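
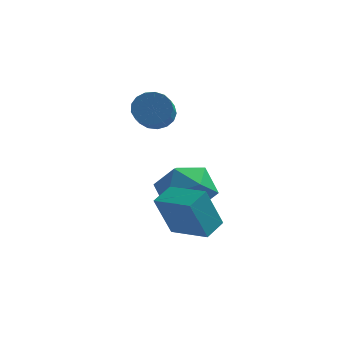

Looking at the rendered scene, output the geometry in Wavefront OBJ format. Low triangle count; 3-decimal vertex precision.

v 1.876 4.492 -1.679
v 2.551 3.555 -1.625
v 0.369 3.425 -1.375
v 1.044 2.488 -1.321
v 1.092 3.284 -0.484
v 2.024 3.944 -0.671
v 0.896 3.036 -2.329
v 1.828 3.696 -2.516
v 1.945 2.655 -2.026
v 2.066 2.808 -0.886
v 0.854 4.172 -2.114
v 0.975 4.325 -0.974
v 1.545 0.51 -1.903
v 1.036 0.219 -0.382
v 1.908 1.277 -1.635
v 1.399 0.987 -0.114
v 2.841 -0.207 -1.606
v 2.332 -0.497 -0.085
v 3.204 0.561 -1.338
v 2.695 0.27 0.183
v 0.244 4.43 1.529
v 0.599 4.78 2.021
v 0.73 3.519 2.823
v 0.376 3.17 2.331
v 0.28 4.808 2.117
v 0.411 3.547 2.919
v -0.048 4.75 2.079
v 0.083 3.489 2.881
v -0.309 4.618 1.915
v -0.178 3.357 2.717
v -0.443 4.444 1.662
v -0.312 3.183 2.464
v -0.419 4.266 1.379
v -0.288 3.005 2.181
v -0.244 4.126 1.13
v -0.113 2.865 1.932
v 0.044 4.056 0.973
v 0.175 2.795 1.775
v 0.377 4.072 0.943
v 0.508 2.811 1.745
v 0.68 4.169 1.047
v 0.811 2.908 1.849
v 0.883 4.327 1.262
v 1.014 3.066 2.064
v 0.94 4.508 1.538
v 1.071 3.247 2.34
v 0.838 4.672 1.812
v 0.969 3.411 2.614
f 1 12 6
f 1 6 2
f 1 2 8
f 1 8 11
f 1 11 12
f 2 6 10
f 6 12 5
f 12 11 3
f 11 8 7
f 8 2 9
f 4 10 5
f 4 5 3
f 4 3 7
f 4 7 9
f 4 9 10
f 5 10 6
f 3 5 12
f 7 3 11
f 9 7 8
f 10 9 2
f 14 16 13
f 17 14 13
f 13 16 15
f 15 17 13
f 14 20 16
f 18 14 17
f 18 20 14
f 16 20 15
f 19 17 15
f 15 20 19
f 19 18 17
f 20 18 19
f 22 21 25
f 22 25 23
f 23 25 26
f 23 26 24
f 25 21 27
f 25 27 26
f 26 27 28
f 26 28 24
f 27 21 29
f 27 29 28
f 28 29 30
f 28 30 24
f 29 21 31
f 29 31 30
f 30 31 32
f 30 32 24
f 31 21 33
f 31 33 32
f 32 33 34
f 32 34 24
f 33 21 35
f 33 35 34
f 34 35 36
f 34 36 24
f 35 21 37
f 35 37 36
f 36 37 38
f 36 38 24
f 37 21 39
f 37 39 38
f 38 39 40
f 38 40 24
f 39 21 41
f 39 41 40
f 40 41 42
f 40 42 24
f 41 21 43
f 41 43 42
f 42 43 44
f 42 44 24
f 43 21 45
f 43 45 44
f 44 45 46
f 44 46 24
f 45 21 47
f 45 47 46
f 46 47 48
f 46 48 24
f 47 21 22
f 47 22 48
f 48 22 23
f 48 23 24



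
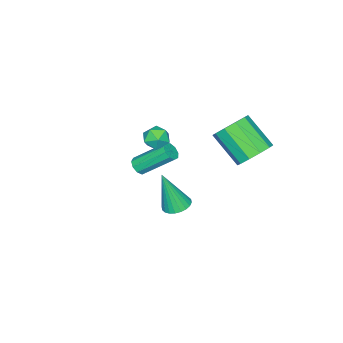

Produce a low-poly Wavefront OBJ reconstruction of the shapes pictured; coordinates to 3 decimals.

v -2.731 -3.344 -2.378
v -2.269 -3.347 -2.14
v -2.927 -1.958 -0.844
v -3.389 -1.956 -1.082
v -2.27 -3.105 -2.4
v -2.928 -1.716 -1.105
v -2.487 -2.975 -2.65
v -3.145 -1.586 -1.355
v -2.818 -3.017 -2.773
v -3.476 -1.629 -1.477
v -3.109 -3.213 -2.71
v -3.767 -1.824 -1.415
v -3.222 -3.47 -2.492
v -3.88 -2.082 -1.197
v -3.106 -3.669 -2.221
v -3.764 -2.28 -0.925
v -2.814 -3.715 -2.023
v -3.472 -2.326 -0.727
v -2.484 -3.588 -1.991
v -3.142 -2.199 -0.695
v -2.844 -1.724 0.64
v -2.429 -1.589 1.206
v -1.971 -2.291 0.134
v -1.556 -2.156 0.7
v -2.107 -2.607 0.761
v -2.646 -2.257 1.074
v -1.754 -1.623 0.266
v -2.293 -1.273 0.579
v -1.755 -1.526 0.975
v -1.973 -2.135 1.281
v -2.427 -1.745 0.059
v -2.645 -2.354 0.365
v -2.609 3.102 1.53
v -1.92 2.626 1.08
v -2.123 1.162 2.321
v -2.811 1.638 2.77
v -1.672 2.95 1.502
v -1.874 1.485 2.743
v -1.781 3.331 1.935
v -1.983 1.867 3.176
v -2.206 3.625 2.213
v -2.408 2.161 3.453
v -2.785 3.72 2.23
v -2.988 2.255 3.47
v -3.297 3.578 1.979
v -3.5 2.114 3.22
v -3.546 3.255 1.557
v -3.748 1.79 2.798
v -3.437 2.873 1.124
v -3.639 1.409 2.365
v -3.012 2.579 0.847
v -3.214 1.115 2.087
v -2.432 2.485 0.83
v -2.635 1.02 2.07
v 1.247 1.594 0.08
v 1.916 1.689 -0.003
v 1.573 1.046 2.06
v 1.839 1.93 0.076
v 1.672 2.12 0.156
v 1.44 2.23 0.225
v 1.179 2.243 0.271
v 0.929 2.158 0.288
v 0.727 1.986 0.274
v 0.604 1.755 0.23
v 0.579 1.499 0.164
v 0.656 1.258 0.084
v 0.823 1.068 0.004
v 1.055 0.958 -0.064
v 1.316 0.945 -0.111
v 1.566 1.031 -0.128
v 1.768 1.202 -0.114
v 1.891 1.434 -0.07
f 2 1 5
f 2 5 3
f 3 5 6
f 3 6 4
f 5 1 7
f 5 7 6
f 6 7 8
f 6 8 4
f 7 1 9
f 7 9 8
f 8 9 10
f 8 10 4
f 9 1 11
f 9 11 10
f 10 11 12
f 10 12 4
f 11 1 13
f 11 13 12
f 12 13 14
f 12 14 4
f 13 1 15
f 13 15 14
f 14 15 16
f 14 16 4
f 15 1 17
f 15 17 16
f 16 17 18
f 16 18 4
f 17 1 19
f 17 19 18
f 18 19 20
f 18 20 4
f 19 1 2
f 19 2 20
f 20 2 3
f 20 3 4
f 21 32 26
f 21 26 22
f 21 22 28
f 21 28 31
f 21 31 32
f 22 26 30
f 26 32 25
f 32 31 23
f 31 28 27
f 28 22 29
f 24 30 25
f 24 25 23
f 24 23 27
f 24 27 29
f 24 29 30
f 25 30 26
f 23 25 32
f 27 23 31
f 29 27 28
f 30 29 22
f 34 33 37
f 34 37 35
f 35 37 38
f 35 38 36
f 37 33 39
f 37 39 38
f 38 39 40
f 38 40 36
f 39 33 41
f 39 41 40
f 40 41 42
f 40 42 36
f 41 33 43
f 41 43 42
f 42 43 44
f 42 44 36
f 43 33 45
f 43 45 44
f 44 45 46
f 44 46 36
f 45 33 47
f 45 47 46
f 46 47 48
f 46 48 36
f 47 33 49
f 47 49 48
f 48 49 50
f 48 50 36
f 49 33 51
f 49 51 50
f 50 51 52
f 50 52 36
f 51 33 53
f 51 53 52
f 52 53 54
f 52 54 36
f 53 33 34
f 53 34 54
f 54 34 35
f 54 35 36
f 56 55 58
f 56 58 57
f 58 55 59
f 58 59 57
f 59 55 60
f 59 60 57
f 60 55 61
f 60 61 57
f 61 55 62
f 61 62 57
f 62 55 63
f 62 63 57
f 63 55 64
f 63 64 57
f 64 55 65
f 64 65 57
f 65 55 66
f 65 66 57
f 66 55 67
f 66 67 57
f 67 55 68
f 67 68 57
f 68 55 69
f 68 69 57
f 69 55 70
f 69 70 57
f 70 55 71
f 70 71 57
f 71 55 72
f 71 72 57
f 72 55 56
f 72 56 57



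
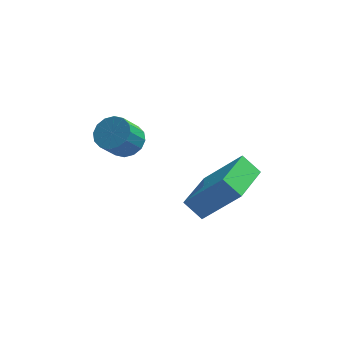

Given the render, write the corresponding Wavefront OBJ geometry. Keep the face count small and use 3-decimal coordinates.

v 1.549 -4.416 0.205
v 2.746 -4.615 1.562
v 2.023 -2.741 0.032
v 3.22 -2.939 1.389
v 2.14 -4.641 -0.349
v 3.337 -4.839 1.008
v 2.614 -2.965 -0.522
v 3.811 -3.164 0.835
v -0.327 -3.162 1.978
v -0.017 -2.789 2.395
v -0.403 -3.325 3.16
v -0.713 -3.698 2.742
v -0.311 -2.642 2.351
v -0.696 -3.178 3.115
v -0.609 -2.634 2.206
v -0.994 -3.17 2.97
v -0.831 -2.768 2
v -1.216 -3.304 2.765
v -0.919 -3.007 1.788
v -1.304 -3.543 2.553
v -0.848 -3.288 1.627
v -1.233 -3.824 2.392
v -0.637 -3.535 1.56
v -1.023 -4.071 2.325
v -0.344 -3.682 1.605
v -0.729 -4.218 2.369
v -0.046 -3.69 1.75
v -0.431 -4.226 2.514
v 0.176 -3.556 1.955
v -0.209 -4.092 2.72
v 0.264 -3.317 2.167
v -0.121 -3.853 2.932
v 0.193 -3.036 2.328
v -0.192 -3.572 3.093
f 2 4 1
f 5 2 1
f 1 4 3
f 3 5 1
f 2 8 4
f 6 2 5
f 6 8 2
f 4 8 3
f 7 5 3
f 3 8 7
f 7 6 5
f 8 6 7
f 10 9 13
f 10 13 11
f 11 13 14
f 11 14 12
f 13 9 15
f 13 15 14
f 14 15 16
f 14 16 12
f 15 9 17
f 15 17 16
f 16 17 18
f 16 18 12
f 17 9 19
f 17 19 18
f 18 19 20
f 18 20 12
f 19 9 21
f 19 21 20
f 20 21 22
f 20 22 12
f 21 9 23
f 21 23 22
f 22 23 24
f 22 24 12
f 23 9 25
f 23 25 24
f 24 25 26
f 24 26 12
f 25 9 27
f 25 27 26
f 26 27 28
f 26 28 12
f 27 9 29
f 27 29 28
f 28 29 30
f 28 30 12
f 29 9 31
f 29 31 30
f 30 31 32
f 30 32 12
f 31 9 33
f 31 33 32
f 32 33 34
f 32 34 12
f 33 9 10
f 33 10 34
f 34 10 11
f 34 11 12



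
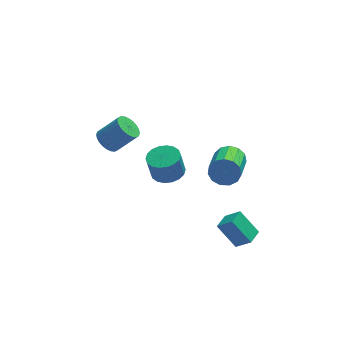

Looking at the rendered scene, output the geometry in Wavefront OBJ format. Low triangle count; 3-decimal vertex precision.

v 1.233 -1.847 0.87
v 1.674 -1.729 1.552
v 1.107 -3.534 2.231
v 0.667 -3.653 1.55
v 1.251 -1.564 1.64
v 0.685 -3.369 2.319
v 0.823 -1.488 1.483
v 0.257 -3.293 2.162
v 0.525 -1.527 1.132
v -0.041 -3.332 1.811
v 0.452 -1.667 0.698
v -0.114 -3.472 1.377
v 0.627 -1.865 0.319
v 0.06 -3.67 0.998
v 0.994 -2.057 0.115
v 0.428 -3.862 0.794
v 1.437 -2.182 0.15
v 0.871 -3.987 0.829
v 1.816 -2.202 0.415
v 1.249 -4.007 1.094
v 2.009 -2.108 0.824
v 1.443 -3.914 1.503
v 1.956 -1.932 1.248
v 1.39 -3.737 1.927
v -4.251 3.508 -1.823
v -3.694 3.408 -2.36
v -2.593 3.272 -1.194
v -3.149 3.372 -0.657
v -3.692 3.71 -2.328
v -2.59 3.574 -1.162
v -3.774 3.982 -2.218
v -2.672 3.846 -1.052
v -3.929 4.182 -2.049
v -2.827 4.046 -0.882
v -4.133 4.279 -1.845
v -3.031 4.143 -0.678
v -4.355 4.258 -1.637
v -3.253 4.122 -0.471
v -4.561 4.124 -1.458
v -3.459 3.988 -0.292
v -4.72 3.895 -1.335
v -3.618 3.759 -0.169
v -4.807 3.608 -1.286
v -3.706 3.472 -0.12
v -4.81 3.306 -1.318
v -3.708 3.17 -0.152
v -4.728 3.034 -1.428
v -3.626 2.898 -0.262
v -4.573 2.834 -1.598
v -3.471 2.698 -0.431
v -4.369 2.737 -1.802
v -3.267 2.601 -0.635
v -4.147 2.758 -2.009
v -3.045 2.622 -0.843
v -3.941 2.892 -2.188
v -2.839 2.756 -1.022
v -3.782 3.121 -2.311
v -2.68 2.985 -1.145
v 1.286 -3.718 -4.458
v 1.965 -4.135 -3.759
v 0.435 -3.102 -3.264
v 1.114 -3.519 -2.565
v 1.826 -2.901 -4.495
v 2.505 -3.318 -3.796
v 0.975 -2.285 -3.301
v 1.654 -2.702 -2.602
v -1.126 3.274 -4.596
v -0.357 2.763 -4.48
v -0.625 2.676 -3.088
v -1.394 3.186 -3.204
v -0.22 3.15 -4.429
v -0.487 3.063 -3.037
v -0.261 3.562 -4.412
v -0.529 3.475 -3.02
v -0.474 3.916 -4.43
v -0.742 3.829 -3.039
v -0.817 4.143 -4.482
v -1.084 4.056 -3.09
v -1.22 4.198 -4.556
v -1.488 4.111 -3.164
v -1.605 4.07 -4.638
v -1.873 3.983 -3.246
v -1.895 3.784 -4.712
v -2.163 3.697 -3.32
v -2.033 3.397 -4.763
v -2.3 3.31 -3.371
v -1.991 2.985 -4.78
v -2.259 2.898 -3.388
v -1.778 2.631 -4.761
v -2.046 2.544 -3.37
v -1.436 2.404 -4.71
v -1.703 2.317 -3.318
v -1.032 2.349 -4.636
v -1.3 2.262 -3.244
v -0.647 2.477 -4.554
v -0.915 2.39 -3.162
f 2 1 5
f 2 5 3
f 3 5 6
f 3 6 4
f 5 1 7
f 5 7 6
f 6 7 8
f 6 8 4
f 7 1 9
f 7 9 8
f 8 9 10
f 8 10 4
f 9 1 11
f 9 11 10
f 10 11 12
f 10 12 4
f 11 1 13
f 11 13 12
f 12 13 14
f 12 14 4
f 13 1 15
f 13 15 14
f 14 15 16
f 14 16 4
f 15 1 17
f 15 17 16
f 16 17 18
f 16 18 4
f 17 1 19
f 17 19 18
f 18 19 20
f 18 20 4
f 19 1 21
f 19 21 20
f 20 21 22
f 20 22 4
f 21 1 23
f 21 23 22
f 22 23 24
f 22 24 4
f 23 1 2
f 23 2 24
f 24 2 3
f 24 3 4
f 26 25 29
f 26 29 27
f 27 29 30
f 27 30 28
f 29 25 31
f 29 31 30
f 30 31 32
f 30 32 28
f 31 25 33
f 31 33 32
f 32 33 34
f 32 34 28
f 33 25 35
f 33 35 34
f 34 35 36
f 34 36 28
f 35 25 37
f 35 37 36
f 36 37 38
f 36 38 28
f 37 25 39
f 37 39 38
f 38 39 40
f 38 40 28
f 39 25 41
f 39 41 40
f 40 41 42
f 40 42 28
f 41 25 43
f 41 43 42
f 42 43 44
f 42 44 28
f 43 25 45
f 43 45 44
f 44 45 46
f 44 46 28
f 45 25 47
f 45 47 46
f 46 47 48
f 46 48 28
f 47 25 49
f 47 49 48
f 48 49 50
f 48 50 28
f 49 25 51
f 49 51 50
f 50 51 52
f 50 52 28
f 51 25 53
f 51 53 52
f 52 53 54
f 52 54 28
f 53 25 55
f 53 55 54
f 54 55 56
f 54 56 28
f 55 25 57
f 55 57 56
f 56 57 58
f 56 58 28
f 57 25 26
f 57 26 58
f 58 26 27
f 58 27 28
f 60 62 59
f 63 60 59
f 59 62 61
f 61 63 59
f 60 66 62
f 64 60 63
f 64 66 60
f 62 66 61
f 65 63 61
f 61 66 65
f 65 64 63
f 66 64 65
f 68 67 71
f 68 71 69
f 69 71 72
f 69 72 70
f 71 67 73
f 71 73 72
f 72 73 74
f 72 74 70
f 73 67 75
f 73 75 74
f 74 75 76
f 74 76 70
f 75 67 77
f 75 77 76
f 76 77 78
f 76 78 70
f 77 67 79
f 77 79 78
f 78 79 80
f 78 80 70
f 79 67 81
f 79 81 80
f 80 81 82
f 80 82 70
f 81 67 83
f 81 83 82
f 82 83 84
f 82 84 70
f 83 67 85
f 83 85 84
f 84 85 86
f 84 86 70
f 85 67 87
f 85 87 86
f 86 87 88
f 86 88 70
f 87 67 89
f 87 89 88
f 88 89 90
f 88 90 70
f 89 67 91
f 89 91 90
f 90 91 92
f 90 92 70
f 91 67 93
f 91 93 92
f 92 93 94
f 92 94 70
f 93 67 95
f 93 95 94
f 94 95 96
f 94 96 70
f 95 67 68
f 95 68 96
f 96 68 69
f 96 69 70



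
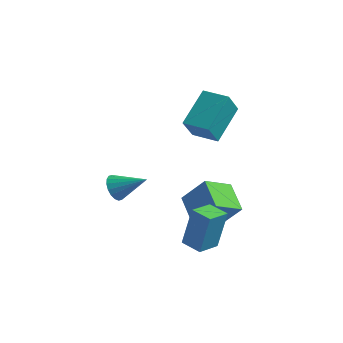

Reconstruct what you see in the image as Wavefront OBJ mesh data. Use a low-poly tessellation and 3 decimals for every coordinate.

v 1.939 -4.396 -0.914
v 2.247 -4.084 1.068
v 2.152 -3.265 -1.126
v 2.46 -2.953 0.856
v 2.94 -4.607 -1.036
v 3.248 -4.295 0.946
v 3.153 -3.476 -1.248
v 3.461 -3.164 0.734
v 0.961 -1.876 -1.478
v -0.158 -0.917 -0.759
v 1.576 -0.621 -2.194
v 0.458 0.338 -1.474
v 2.022 -1.638 -0.146
v 0.904 -0.679 0.574
v 2.638 -0.383 -0.861
v 1.519 0.576 -0.142
v -3.431 -1.27 -0.975
v -3.058 -1.314 -1.624
v -2.009 -0.85 -0.185
v -3.156 -0.995 -1.616
v -3.309 -0.731 -1.481
v -3.486 -0.574 -1.246
v -3.653 -0.554 -0.958
v -3.775 -0.676 -0.672
v -3.829 -0.916 -0.447
v -3.804 -1.227 -0.326
v -3.706 -1.545 -0.333
v -3.553 -1.81 -0.468
v -3.376 -1.967 -0.703
v -3.21 -1.987 -0.992
v -3.087 -1.864 -1.277
v -3.033 -1.624 -1.503
v -0.269 0.213 2.74
v -0.263 -0.653 3.927
v -0.237 1.926 3.989
v -0.231 1.06 5.176
v 1.051 0.2 2.724
v 1.057 -0.666 3.911
v 1.083 1.913 3.973
v 1.089 1.047 5.16
f 2 4 1
f 5 2 1
f 1 4 3
f 3 5 1
f 2 8 4
f 6 2 5
f 6 8 2
f 4 8 3
f 7 5 3
f 3 8 7
f 7 6 5
f 8 6 7
f 10 12 9
f 13 10 9
f 9 12 11
f 11 13 9
f 10 16 12
f 14 10 13
f 14 16 10
f 12 16 11
f 15 13 11
f 11 16 15
f 15 14 13
f 16 14 15
f 18 17 20
f 18 20 19
f 20 17 21
f 20 21 19
f 21 17 22
f 21 22 19
f 22 17 23
f 22 23 19
f 23 17 24
f 23 24 19
f 24 17 25
f 24 25 19
f 25 17 26
f 25 26 19
f 26 17 27
f 26 27 19
f 27 17 28
f 27 28 19
f 28 17 29
f 28 29 19
f 29 17 30
f 29 30 19
f 30 17 31
f 30 31 19
f 31 17 32
f 31 32 19
f 32 17 18
f 32 18 19
f 34 36 33
f 37 34 33
f 33 36 35
f 35 37 33
f 34 40 36
f 38 34 37
f 38 40 34
f 36 40 35
f 39 37 35
f 35 40 39
f 39 38 37
f 40 38 39



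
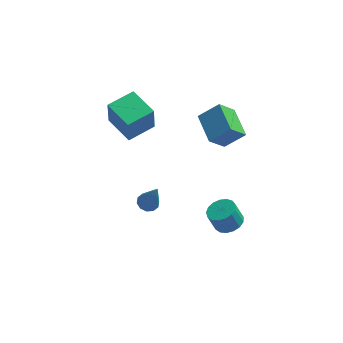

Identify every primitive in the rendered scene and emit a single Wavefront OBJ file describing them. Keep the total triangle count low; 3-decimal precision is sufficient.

v -1.066 0.819 -1.709
v -0.723 1.286 -1.681
v -0.534 0.321 0.089
v -1.047 1.379 -1.56
v -1.378 1.258 -1.495
v -1.59 0.97 -1.512
v -1.602 0.624 -1.605
v -1.409 0.352 -1.737
v -1.085 0.259 -1.859
v -0.754 0.38 -1.923
v -0.541 0.668 -1.906
v -0.53 1.014 -1.813
v 2.931 1.809 -4.235
v 3.649 2.02 -3.952
v 3.227 2.022 -2.882
v 2.509 1.811 -3.165
v 3.475 2.355 -4.021
v 3.054 2.356 -2.951
v 3.177 2.564 -4.139
v 2.756 2.566 -3.069
v 2.823 2.601 -4.279
v 2.401 2.602 -3.209
v 2.493 2.456 -4.409
v 2.071 2.457 -3.339
v 2.263 2.163 -4.498
v 1.842 2.164 -3.429
v 2.187 1.789 -4.528
v 1.765 1.79 -3.458
v 2.281 1.419 -4.491
v 1.859 1.421 -3.421
v 2.523 1.139 -4.394
v 2.102 1.141 -3.325
v 2.859 1.013 -4.262
v 2.438 1.014 -3.192
v 3.212 1.069 -4.123
v 2.79 1.07 -3.053
v 3.5 1.294 -4.01
v 3.078 1.296 -2.94
v 3.658 1.638 -3.948
v 3.236 1.639 -2.878
v -3.281 3.591 2.073
v -3.275 3.306 3.658
v -2.108 4.618 2.253
v -2.102 4.334 3.838
v -2.138 2.326 1.842
v -2.132 2.042 3.427
v -0.965 3.354 2.022
v -0.959 3.069 3.607
v 1.846 1.964 2.528
v 2.88 2.19 3.381
v 1.174 3.493 2.937
v 2.208 3.72 3.79
v 2.572 2.56 1.49
v 3.606 2.787 2.343
v 1.9 4.09 1.899
v 2.934 4.316 2.752
f 2 1 4
f 2 4 3
f 4 1 5
f 4 5 3
f 5 1 6
f 5 6 3
f 6 1 7
f 6 7 3
f 7 1 8
f 7 8 3
f 8 1 9
f 8 9 3
f 9 1 10
f 9 10 3
f 10 1 11
f 10 11 3
f 11 1 12
f 11 12 3
f 12 1 2
f 12 2 3
f 14 13 17
f 14 17 15
f 15 17 18
f 15 18 16
f 17 13 19
f 17 19 18
f 18 19 20
f 18 20 16
f 19 13 21
f 19 21 20
f 20 21 22
f 20 22 16
f 21 13 23
f 21 23 22
f 22 23 24
f 22 24 16
f 23 13 25
f 23 25 24
f 24 25 26
f 24 26 16
f 25 13 27
f 25 27 26
f 26 27 28
f 26 28 16
f 27 13 29
f 27 29 28
f 28 29 30
f 28 30 16
f 29 13 31
f 29 31 30
f 30 31 32
f 30 32 16
f 31 13 33
f 31 33 32
f 32 33 34
f 32 34 16
f 33 13 35
f 33 35 34
f 34 35 36
f 34 36 16
f 35 13 37
f 35 37 36
f 36 37 38
f 36 38 16
f 37 13 39
f 37 39 38
f 38 39 40
f 38 40 16
f 39 13 14
f 39 14 40
f 40 14 15
f 40 15 16
f 42 44 41
f 45 42 41
f 41 44 43
f 43 45 41
f 42 48 44
f 46 42 45
f 46 48 42
f 44 48 43
f 47 45 43
f 43 48 47
f 47 46 45
f 48 46 47
f 50 52 49
f 53 50 49
f 49 52 51
f 51 53 49
f 50 56 52
f 54 50 53
f 54 56 50
f 52 56 51
f 55 53 51
f 51 56 55
f 55 54 53
f 56 54 55



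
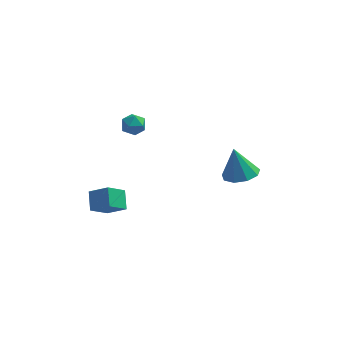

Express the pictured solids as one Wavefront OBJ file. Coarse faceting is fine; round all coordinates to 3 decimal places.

v -2.87 3.755 1.402
v -2.533 3.535 1.941
v -3.567 2.925 1.499
v -3.23 2.705 2.038
v -3.582 3.277 2.072
v -3.151 3.791 2.012
v -2.949 2.669 1.428
v -2.518 3.183 1.368
v -2.582 2.864 1.958
v -2.973 3.24 2.355
v -3.127 3.22 1.085
v -3.518 3.596 1.482
v -3.98 -1.829 -0.255
v -4.698 -2.447 0.53
v -4.095 -0.976 0.311
v -4.813 -1.594 1.096
v -3.087 -2.106 0.344
v -3.805 -2.724 1.129
v -3.202 -1.253 0.91
v -3.92 -1.871 1.695
v 2.051 0.35 0.81
v 2.813 -0.066 1.084
v 1.689 0.69 2.33
v 2.926 0.537 0.976
v 2.629 1.052 0.79
v 2.062 1.238 0.613
v 1.49 1.009 0.529
v 1.18 0.471 0.575
v 1.277 -0.124 0.732
v 1.737 -0.497 0.925
v 2.343 -0.474 1.064
f 1 12 6
f 1 6 2
f 1 2 8
f 1 8 11
f 1 11 12
f 2 6 10
f 6 12 5
f 12 11 3
f 11 8 7
f 8 2 9
f 4 10 5
f 4 5 3
f 4 3 7
f 4 7 9
f 4 9 10
f 5 10 6
f 3 5 12
f 7 3 11
f 9 7 8
f 10 9 2
f 14 16 13
f 17 14 13
f 13 16 15
f 15 17 13
f 14 20 16
f 18 14 17
f 18 20 14
f 16 20 15
f 19 17 15
f 15 20 19
f 19 18 17
f 20 18 19
f 22 21 24
f 22 24 23
f 24 21 25
f 24 25 23
f 25 21 26
f 25 26 23
f 26 21 27
f 26 27 23
f 27 21 28
f 27 28 23
f 28 21 29
f 28 29 23
f 29 21 30
f 29 30 23
f 30 21 31
f 30 31 23
f 31 21 22
f 31 22 23



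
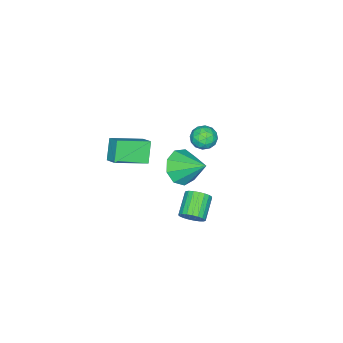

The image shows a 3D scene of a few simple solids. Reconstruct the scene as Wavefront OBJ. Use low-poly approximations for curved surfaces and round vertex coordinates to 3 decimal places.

v -0.51 -0.489 0.929
v -0.12 -0.503 1.528
v -1.16 -1.357 1.332
v -0.77 -1.371 1.931
v -1.2 -0.816 1.798
v -0.799 -0.28 1.549
v -0.481 -1.58 1.311
v -0.08 -1.044 1.062
v -0.102 -1.178 1.764
v -0.546 -0.705 2.065
v -0.734 -1.155 0.795
v -1.178 -0.682 1.096
v -0.258 -0.42 1.193
v -1.022 -1.44 1.667
v -1.275 -1.114 1.589
v -1.046 -1.122 1.941
v -0.657 -0.288 1.205
v -0.428 -0.297 1.557
v -1.063 -0.481 1.716
v -0.852 -1.563 1.303
v -0.623 -1.572 1.655
v -0.234 -0.738 0.919
v -0.005 -0.746 1.271
v -0.217 -1.379 1.144
v -0.018 -0.825 1.684
v -0.4 -1.335 1.921
v -0.231 -1.458 1.557
v 0.006 -1.143 1.41
v -0.279 -0.547 1.861
v -0.661 -1.057 2.098
v -0.914 -0.731 2.019
v -0.678 -0.415 1.873
v -0.269 -0.943 2
v -0.619 -0.803 0.762
v -1.001 -1.313 0.999
v -0.602 -1.445 0.987
v -0.366 -1.129 0.841
v -0.88 -0.525 0.939
v -1.262 -1.035 1.176
v -1.286 -0.717 1.45
v -1.049 -0.402 1.303
v -1.011 -0.917 0.86
v 0.704 -0.686 -3.742
v 0.991 -0.464 -3.166
v -0.138 -0.832 -2.463
v -0.424 -1.054 -3.038
v 0.857 -0.232 -3.259
v -0.271 -0.6 -2.555
v 0.698 -0.079 -3.435
v -0.431 -0.447 -2.732
v 0.539 -0.031 -3.664
v -0.59 -0.399 -2.961
v 0.409 -0.096 -3.907
v -0.72 -0.464 -3.203
v 0.33 -0.263 -4.121
v -0.798 -0.631 -3.417
v 0.316 -0.503 -4.269
v -0.813 -0.871 -3.566
v 0.369 -0.775 -4.326
v -0.76 -1.143 -3.623
v 0.48 -1.031 -4.283
v -0.649 -1.4 -3.579
v 0.63 -1.228 -4.145
v -0.499 -1.596 -3.442
v 0.792 -1.331 -3.938
v -0.336 -1.699 -3.235
v 0.94 -1.322 -3.697
v -0.189 -1.69 -2.994
v 1.046 -1.204 -3.464
v -0.082 -1.572 -2.76
v 1.094 -0.996 -3.278
v -0.035 -1.364 -2.575
v 1.074 -0.734 -3.173
v -0.054 -1.102 -2.47
v -2.824 -3.622 -4.251
v -1.801 -3.873 -3.969
v -2.736 -2.118 -3.229
v -1.8 -3.453 -4.585
v -2.277 -3.113 -5.046
v -3.011 -3.01 -5.134
v -3.656 -3.194 -4.809
v -3.912 -3.577 -4.224
v -3.659 -3.982 -3.651
v -3.015 -4.218 -3.359
v -2.281 -4.175 -3.485
v 1.499 -2.947 1.946
v 2.806 -3.944 2.519
v 1.825 -2.269 2.384
v 3.131 -3.266 2.957
v 2.169 -2.634 0.963
v 3.475 -3.631 1.536
v 2.494 -1.956 1.401
v 3.801 -2.953 1.974
f 1 38 17
f 38 12 41
f 17 41 6
f 38 41 17
f 1 17 13
f 17 6 18
f 13 18 2
f 17 18 13
f 1 13 22
f 13 2 23
f 22 23 8
f 13 23 22
f 1 22 34
f 22 8 37
f 34 37 11
f 22 37 34
f 1 34 38
f 34 11 42
f 38 42 12
f 34 42 38
f 2 18 29
f 18 6 32
f 29 32 10
f 18 32 29
f 6 41 19
f 41 12 40
f 19 40 5
f 41 40 19
f 12 42 39
f 42 11 35
f 39 35 3
f 42 35 39
f 11 37 36
f 37 8 24
f 36 24 7
f 37 24 36
f 8 23 28
f 23 2 25
f 28 25 9
f 23 25 28
f 4 30 16
f 30 10 31
f 16 31 5
f 30 31 16
f 4 16 14
f 16 5 15
f 14 15 3
f 16 15 14
f 4 14 21
f 14 3 20
f 21 20 7
f 14 20 21
f 4 21 26
f 21 7 27
f 26 27 9
f 21 27 26
f 4 26 30
f 26 9 33
f 30 33 10
f 26 33 30
f 5 31 19
f 31 10 32
f 19 32 6
f 31 32 19
f 3 15 39
f 15 5 40
f 39 40 12
f 15 40 39
f 7 20 36
f 20 3 35
f 36 35 11
f 20 35 36
f 9 27 28
f 27 7 24
f 28 24 8
f 27 24 28
f 10 33 29
f 33 9 25
f 29 25 2
f 33 25 29
f 44 43 47
f 44 47 45
f 45 47 48
f 45 48 46
f 47 43 49
f 47 49 48
f 48 49 50
f 48 50 46
f 49 43 51
f 49 51 50
f 50 51 52
f 50 52 46
f 51 43 53
f 51 53 52
f 52 53 54
f 52 54 46
f 53 43 55
f 53 55 54
f 54 55 56
f 54 56 46
f 55 43 57
f 55 57 56
f 56 57 58
f 56 58 46
f 57 43 59
f 57 59 58
f 58 59 60
f 58 60 46
f 59 43 61
f 59 61 60
f 60 61 62
f 60 62 46
f 61 43 63
f 61 63 62
f 62 63 64
f 62 64 46
f 63 43 65
f 63 65 64
f 64 65 66
f 64 66 46
f 65 43 67
f 65 67 66
f 66 67 68
f 66 68 46
f 67 43 69
f 67 69 68
f 68 69 70
f 68 70 46
f 69 43 71
f 69 71 70
f 70 71 72
f 70 72 46
f 71 43 73
f 71 73 72
f 72 73 74
f 72 74 46
f 73 43 44
f 73 44 74
f 74 44 45
f 74 45 46
f 76 75 78
f 76 78 77
f 78 75 79
f 78 79 77
f 79 75 80
f 79 80 77
f 80 75 81
f 80 81 77
f 81 75 82
f 81 82 77
f 82 75 83
f 82 83 77
f 83 75 84
f 83 84 77
f 84 75 85
f 84 85 77
f 85 75 76
f 85 76 77
f 87 89 86
f 90 87 86
f 86 89 88
f 88 90 86
f 87 93 89
f 91 87 90
f 91 93 87
f 89 93 88
f 92 90 88
f 88 93 92
f 92 91 90
f 93 91 92



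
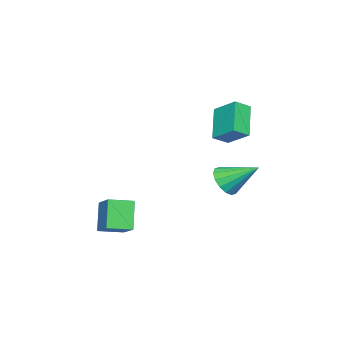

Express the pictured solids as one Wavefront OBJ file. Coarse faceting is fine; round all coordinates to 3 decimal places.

v -3.327 -0.335 3.44
v -3.052 0.8 4.176
v -3.959 0.09 3.02
v -3.684 1.225 3.756
v -2.176 0.175 2.224
v -1.901 1.31 2.96
v -2.808 0.6 1.804
v -2.533 1.735 2.54
v -3.613 0.086 -0.87
v -2.84 -0.023 -0.534
v -3.847 1.574 0.15
v -2.775 0.23 -0.888
v -2.935 0.444 -1.237
v -3.276 0.562 -1.488
v -3.708 0.553 -1.574
v -4.114 0.418 -1.471
v -4.386 0.195 -1.207
v -4.45 -0.058 -0.853
v -4.29 -0.273 -0.503
v -3.949 -0.391 -0.252
v -3.518 -0.382 -0.167
v -3.112 -0.247 -0.27
v 1.016 -2.353 -2.64
v 0.288 -2.686 -1.336
v 1.852 -1.417 -1.934
v 1.124 -1.75 -0.63
v 1.776 -3.19 -2.43
v 1.048 -3.523 -1.126
v 2.612 -2.254 -1.724
v 1.884 -2.587 -0.42
f 2 4 1
f 5 2 1
f 1 4 3
f 3 5 1
f 2 8 4
f 6 2 5
f 6 8 2
f 4 8 3
f 7 5 3
f 3 8 7
f 7 6 5
f 8 6 7
f 10 9 12
f 10 12 11
f 12 9 13
f 12 13 11
f 13 9 14
f 13 14 11
f 14 9 15
f 14 15 11
f 15 9 16
f 15 16 11
f 16 9 17
f 16 17 11
f 17 9 18
f 17 18 11
f 18 9 19
f 18 19 11
f 19 9 20
f 19 20 11
f 20 9 21
f 20 21 11
f 21 9 22
f 21 22 11
f 22 9 10
f 22 10 11
f 24 26 23
f 27 24 23
f 23 26 25
f 25 27 23
f 24 30 26
f 28 24 27
f 28 30 24
f 26 30 25
f 29 27 25
f 25 30 29
f 29 28 27
f 30 28 29



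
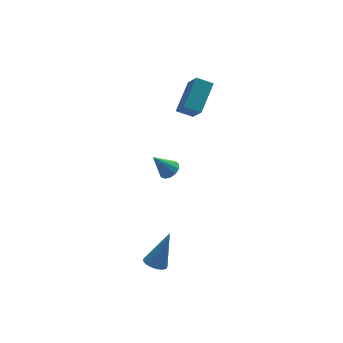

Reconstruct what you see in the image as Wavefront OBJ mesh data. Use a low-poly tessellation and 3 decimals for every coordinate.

v 0.244 -1.779 2.803
v 0.618 -2.154 3.106
v -0.564 -1.621 3.997
v 0.743 -1.837 3.148
v 0.71 -1.502 3.082
v 0.529 -1.254 2.926
v 0.257 -1.173 2.732
v -0.019 -1.285 2.56
v -0.211 -1.553 2.465
v -0.26 -1.893 2.478
v -0.148 -2.197 2.594
v 0.088 -2.368 2.776
v 0.373 -2.352 2.967
v 2.811 2.78 3.164
v 3.982 3.991 4.224
v 2.85 4.087 1.625
v 4.021 5.299 2.685
v 3.619 2.321 2.795
v 4.79 3.533 3.855
v 3.658 3.629 1.256
v 4.829 4.84 2.316
v -0.974 -2.887 -3.797
v -0.418 -3.191 -4.017
v -0.006 -2.473 -1.923
v -0.376 -2.944 -4.094
v -0.424 -2.689 -4.125
v -0.556 -2.464 -4.106
v -0.751 -2.304 -4.041
v -0.981 -2.232 -3.938
v -1.209 -2.26 -3.814
v -1.402 -2.384 -3.688
v -1.529 -2.584 -3.578
v -1.572 -2.83 -3.501
v -1.524 -3.085 -3.47
v -1.392 -3.31 -3.488
v -1.196 -3.47 -3.554
v -0.967 -3.542 -3.656
v -0.738 -3.514 -3.78
v -0.546 -3.391 -3.907
f 2 1 4
f 2 4 3
f 4 1 5
f 4 5 3
f 5 1 6
f 5 6 3
f 6 1 7
f 6 7 3
f 7 1 8
f 7 8 3
f 8 1 9
f 8 9 3
f 9 1 10
f 9 10 3
f 10 1 11
f 10 11 3
f 11 1 12
f 11 12 3
f 12 1 13
f 12 13 3
f 13 1 2
f 13 2 3
f 15 17 14
f 18 15 14
f 14 17 16
f 16 18 14
f 15 21 17
f 19 15 18
f 19 21 15
f 17 21 16
f 20 18 16
f 16 21 20
f 20 19 18
f 21 19 20
f 23 22 25
f 23 25 24
f 25 22 26
f 25 26 24
f 26 22 27
f 26 27 24
f 27 22 28
f 27 28 24
f 28 22 29
f 28 29 24
f 29 22 30
f 29 30 24
f 30 22 31
f 30 31 24
f 31 22 32
f 31 32 24
f 32 22 33
f 32 33 24
f 33 22 34
f 33 34 24
f 34 22 35
f 34 35 24
f 35 22 36
f 35 36 24
f 36 22 37
f 36 37 24
f 37 22 38
f 37 38 24
f 38 22 39
f 38 39 24
f 39 22 23
f 39 23 24



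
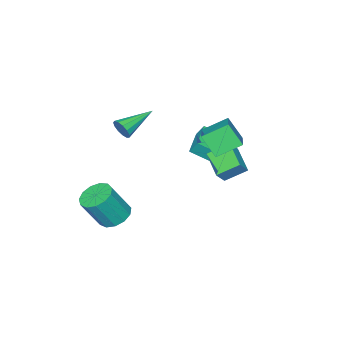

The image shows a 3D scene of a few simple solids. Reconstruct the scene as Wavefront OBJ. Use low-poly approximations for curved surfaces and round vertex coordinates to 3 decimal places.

v -1.844 1.367 3.644
v -2.92 2.173 4.353
v -1.952 2.223 2.504
v -3.028 3.03 3.212
v -0.412 2.59 4.428
v -1.488 3.397 5.136
v -0.52 3.447 3.287
v -1.596 4.253 3.996
v -4.566 0.4 0.611
v -3.834 -0.726 1.384
v -4.707 0.81 1.342
v -3.974 -0.315 2.115
v -3.086 1.235 0.425
v -2.353 0.11 1.198
v -3.226 1.646 1.156
v -2.494 0.52 1.929
v 0.433 -1.945 3.328
v 0.653 -1.646 3.849
v -1.473 -1.595 3.932
v 0.619 -1.394 3.594
v 0.525 -1.316 3.255
v 0.403 -1.438 2.938
v 0.29 -1.721 2.746
v 0.222 -2.075 2.738
v 0.222 -2.388 2.917
v 0.288 -2.56 3.227
v 0.401 -2.537 3.569
v 0.524 -2.326 3.834
v 0.618 -1.994 3.939
v -2.595 1.6 1.184
v -3.423 2.415 1.91
v -1.847 2.901 0.575
v -2.675 3.717 1.301
v -1.985 1.583 1.899
v -2.813 2.399 2.625
v -1.237 2.885 1.29
v -2.065 3.7 2.016
v 1.097 -1.863 -2.794
v 1.766 -1.188 -2.933
v 2.631 -1.682 -1.164
v 1.963 -2.357 -1.026
v 1.36 -0.948 -2.667
v 2.226 -1.442 -0.899
v 0.871 -0.999 -2.442
v 1.736 -1.493 -0.674
v 0.454 -1.324 -2.329
v 1.319 -1.818 -0.56
v 0.241 -1.82 -2.363
v 1.106 -2.314 -0.594
v 0.3 -2.33 -2.534
v 1.165 -2.824 -0.766
v 0.612 -2.691 -2.788
v 1.477 -3.185 -1.02
v 1.078 -2.79 -3.044
v 1.944 -3.284 -1.275
v 1.551 -2.594 -3.22
v 2.416 -3.088 -1.452
v 1.879 -2.166 -3.262
v 2.745 -2.66 -1.493
v 1.959 -1.642 -3.154
v 2.825 -2.136 -1.386
f 2 4 1
f 5 2 1
f 1 4 3
f 3 5 1
f 2 8 4
f 6 2 5
f 6 8 2
f 4 8 3
f 7 5 3
f 3 8 7
f 7 6 5
f 8 6 7
f 10 12 9
f 13 10 9
f 9 12 11
f 11 13 9
f 10 16 12
f 14 10 13
f 14 16 10
f 12 16 11
f 15 13 11
f 11 16 15
f 15 14 13
f 16 14 15
f 18 17 20
f 18 20 19
f 20 17 21
f 20 21 19
f 21 17 22
f 21 22 19
f 22 17 23
f 22 23 19
f 23 17 24
f 23 24 19
f 24 17 25
f 24 25 19
f 25 17 26
f 25 26 19
f 26 17 27
f 26 27 19
f 27 17 28
f 27 28 19
f 28 17 29
f 28 29 19
f 29 17 18
f 29 18 19
f 31 33 30
f 34 31 30
f 30 33 32
f 32 34 30
f 31 37 33
f 35 31 34
f 35 37 31
f 33 37 32
f 36 34 32
f 32 37 36
f 36 35 34
f 37 35 36
f 39 38 42
f 39 42 40
f 40 42 43
f 40 43 41
f 42 38 44
f 42 44 43
f 43 44 45
f 43 45 41
f 44 38 46
f 44 46 45
f 45 46 47
f 45 47 41
f 46 38 48
f 46 48 47
f 47 48 49
f 47 49 41
f 48 38 50
f 48 50 49
f 49 50 51
f 49 51 41
f 50 38 52
f 50 52 51
f 51 52 53
f 51 53 41
f 52 38 54
f 52 54 53
f 53 54 55
f 53 55 41
f 54 38 56
f 54 56 55
f 55 56 57
f 55 57 41
f 56 38 58
f 56 58 57
f 57 58 59
f 57 59 41
f 58 38 60
f 58 60 59
f 59 60 61
f 59 61 41
f 60 38 39
f 60 39 61
f 61 39 40
f 61 40 41



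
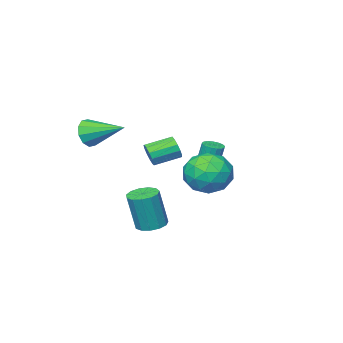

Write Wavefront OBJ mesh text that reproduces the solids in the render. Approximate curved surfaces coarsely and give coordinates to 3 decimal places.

v 1.331 3.849 0.429
v 2.086 2.88 0.716
v -0.146 3.04 1.584
v 0.609 2.071 1.871
v 0.866 3.223 2.316
v 1.778 3.723 1.602
v 0.162 2.197 0.698
v 1.074 2.697 -0.016
v 1.363 1.859 0.882
v 1.798 2.493 1.882
v 0.142 3.427 0.418
v 0.577 4.061 1.418
v 1.838 3.435 0.471
v 0.102 2.485 1.829
v 0.253 3.162 2.091
v 0.697 2.592 2.259
v 1.657 3.931 0.992
v 2.101 3.361 1.16
v 1.384 3.563 2.101
v -0.161 2.559 1.14
v 0.283 1.989 1.308
v 1.243 3.328 0.041
v 1.687 2.758 0.209
v 0.556 2.357 0.199
v 1.857 2.265 0.737
v 0.989 1.79 1.416
v 0.726 1.864 0.727
v 1.262 2.158 0.307
v 2.113 2.638 1.325
v 1.245 2.163 2.004
v 1.396 2.84 2.266
v 1.932 3.134 1.846
v 1.688 2.038 1.422
v 0.695 3.757 0.296
v -0.173 3.282 0.975
v 0.008 2.786 0.454
v 0.544 3.08 0.034
v 0.951 4.13 0.884
v 0.083 3.655 1.563
v 0.678 3.762 1.993
v 1.214 4.056 1.573
v 0.252 3.882 0.878
v 0.074 -2.537 0.602
v 0.375 -2.337 1.19
v -0.874 -1.743 1.626
v -1.174 -1.943 1.038
v 0.425 -2.046 0.937
v -0.824 -1.452 1.373
v 0.364 -1.911 0.577
v -0.885 -1.317 1.014
v 0.21 -1.975 0.226
v -1.038 -1.381 0.662
v 0.014 -2.217 -0.007
v -1.235 -1.623 0.43
v -0.163 -2.561 -0.046
v -1.412 -1.967 0.391
v -0.265 -2.897 0.121
v -1.514 -2.303 0.557
v -0.259 -3.119 0.44
v -1.508 -2.525 0.876
v -0.147 -3.156 0.81
v -1.396 -2.562 1.247
v 0.035 -2.997 1.115
v -1.214 -2.403 1.551
v 0.23 -2.691 1.256
v -1.019 -2.097 1.693
v 3.409 -2.856 2.658
v 3.648 -2.483 1.921
v 2.631 -1.084 3.302
v 3.157 -2.675 1.856
v 2.762 -2.936 2.097
v 2.614 -3.167 2.552
v 2.769 -3.279 3.048
v 3.169 -3.229 3.394
v 3.66 -3.038 3.46
v 4.056 -2.776 3.219
v 4.204 -2.546 2.763
v 4.048 -2.434 2.267
v -2.307 -1.149 -0.673
v -1.859 -0.797 -0.674
v -2.105 -0.478 1.152
v -2.553 -0.831 1.153
v -2.07 -0.634 -0.731
v -2.316 -0.315 1.095
v -2.336 -0.589 -0.775
v -2.582 -0.27 1.051
v -2.595 -0.673 -0.795
v -2.841 -0.354 1.031
v -2.788 -0.865 -0.787
v -3.034 -0.546 1.039
v -2.871 -1.123 -0.754
v -3.117 -0.804 1.073
v -2.825 -1.387 -0.701
v -3.07 -1.068 1.125
v -2.66 -1.596 -0.643
v -2.906 -1.277 1.184
v -2.414 -1.703 -0.591
v -2.66 -1.384 1.235
v -2.144 -1.683 -0.558
v -2.39 -1.365 1.268
v -1.911 -1.541 -0.551
v -2.157 -1.222 1.275
v -1.769 -1.309 -0.573
v -2.015 -0.991 1.253
v -1.75 -1.041 -0.617
v -1.996 -0.722 1.209
v 3.534 2.06 -1.716
v 4.249 1.826 -1.882
v 4.68 1.726 0.109
v 3.966 1.96 0.276
v 4.263 2.26 -1.863
v 4.695 2.159 0.128
v 4.046 2.63 -1.798
v 4.477 2.529 0.194
v 3.666 2.819 -1.706
v 4.098 2.718 0.285
v 3.245 2.767 -1.617
v 3.676 2.667 0.374
v 2.915 2.491 -1.56
v 3.347 2.39 0.431
v 2.782 2.078 -1.552
v 3.214 1.978 0.439
v 2.888 1.659 -1.596
v 3.319 1.559 0.396
v 3.199 1.368 -1.678
v 3.63 1.268 0.314
v 3.616 1.297 -1.772
v 4.048 1.196 0.219
v 4.008 1.467 -1.848
v 4.439 1.367 0.143
f 1 38 17
f 38 12 41
f 17 41 6
f 38 41 17
f 1 17 13
f 17 6 18
f 13 18 2
f 17 18 13
f 1 13 22
f 13 2 23
f 22 23 8
f 13 23 22
f 1 22 34
f 22 8 37
f 34 37 11
f 22 37 34
f 1 34 38
f 34 11 42
f 38 42 12
f 34 42 38
f 2 18 29
f 18 6 32
f 29 32 10
f 18 32 29
f 6 41 19
f 41 12 40
f 19 40 5
f 41 40 19
f 12 42 39
f 42 11 35
f 39 35 3
f 42 35 39
f 11 37 36
f 37 8 24
f 36 24 7
f 37 24 36
f 8 23 28
f 23 2 25
f 28 25 9
f 23 25 28
f 4 30 16
f 30 10 31
f 16 31 5
f 30 31 16
f 4 16 14
f 16 5 15
f 14 15 3
f 16 15 14
f 4 14 21
f 14 3 20
f 21 20 7
f 14 20 21
f 4 21 26
f 21 7 27
f 26 27 9
f 21 27 26
f 4 26 30
f 26 9 33
f 30 33 10
f 26 33 30
f 5 31 19
f 31 10 32
f 19 32 6
f 31 32 19
f 3 15 39
f 15 5 40
f 39 40 12
f 15 40 39
f 7 20 36
f 20 3 35
f 36 35 11
f 20 35 36
f 9 27 28
f 27 7 24
f 28 24 8
f 27 24 28
f 10 33 29
f 33 9 25
f 29 25 2
f 33 25 29
f 44 43 47
f 44 47 45
f 45 47 48
f 45 48 46
f 47 43 49
f 47 49 48
f 48 49 50
f 48 50 46
f 49 43 51
f 49 51 50
f 50 51 52
f 50 52 46
f 51 43 53
f 51 53 52
f 52 53 54
f 52 54 46
f 53 43 55
f 53 55 54
f 54 55 56
f 54 56 46
f 55 43 57
f 55 57 56
f 56 57 58
f 56 58 46
f 57 43 59
f 57 59 58
f 58 59 60
f 58 60 46
f 59 43 61
f 59 61 60
f 60 61 62
f 60 62 46
f 61 43 63
f 61 63 62
f 62 63 64
f 62 64 46
f 63 43 65
f 63 65 64
f 64 65 66
f 64 66 46
f 65 43 44
f 65 44 66
f 66 44 45
f 66 45 46
f 68 67 70
f 68 70 69
f 70 67 71
f 70 71 69
f 71 67 72
f 71 72 69
f 72 67 73
f 72 73 69
f 73 67 74
f 73 74 69
f 74 67 75
f 74 75 69
f 75 67 76
f 75 76 69
f 76 67 77
f 76 77 69
f 77 67 78
f 77 78 69
f 78 67 68
f 78 68 69
f 80 79 83
f 80 83 81
f 81 83 84
f 81 84 82
f 83 79 85
f 83 85 84
f 84 85 86
f 84 86 82
f 85 79 87
f 85 87 86
f 86 87 88
f 86 88 82
f 87 79 89
f 87 89 88
f 88 89 90
f 88 90 82
f 89 79 91
f 89 91 90
f 90 91 92
f 90 92 82
f 91 79 93
f 91 93 92
f 92 93 94
f 92 94 82
f 93 79 95
f 93 95 94
f 94 95 96
f 94 96 82
f 95 79 97
f 95 97 96
f 96 97 98
f 96 98 82
f 97 79 99
f 97 99 98
f 98 99 100
f 98 100 82
f 99 79 101
f 99 101 100
f 100 101 102
f 100 102 82
f 101 79 103
f 101 103 102
f 102 103 104
f 102 104 82
f 103 79 105
f 103 105 104
f 104 105 106
f 104 106 82
f 105 79 80
f 105 80 106
f 106 80 81
f 106 81 82
f 108 107 111
f 108 111 109
f 109 111 112
f 109 112 110
f 111 107 113
f 111 113 112
f 112 113 114
f 112 114 110
f 113 107 115
f 113 115 114
f 114 115 116
f 114 116 110
f 115 107 117
f 115 117 116
f 116 117 118
f 116 118 110
f 117 107 119
f 117 119 118
f 118 119 120
f 118 120 110
f 119 107 121
f 119 121 120
f 120 121 122
f 120 122 110
f 121 107 123
f 121 123 122
f 122 123 124
f 122 124 110
f 123 107 125
f 123 125 124
f 124 125 126
f 124 126 110
f 125 107 127
f 125 127 126
f 126 127 128
f 126 128 110
f 127 107 129
f 127 129 128
f 128 129 130
f 128 130 110
f 129 107 108
f 129 108 130
f 130 108 109
f 130 109 110



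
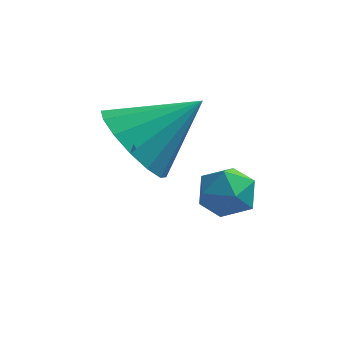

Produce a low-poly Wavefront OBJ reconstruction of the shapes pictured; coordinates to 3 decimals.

v 0.117 -4.268 0.95
v 0.777 -4.51 0.253
v 1.343 -3.692 1.91
v 0.638 -4.03 0.142
v 0.359 -3.613 0.248
v 0.016 -3.372 0.542
v -0.301 -3.371 0.945
v -0.505 -3.61 1.349
v -0.543 -4.026 1.647
v -0.404 -4.506 1.757
v -0.125 -4.923 1.652
v 0.219 -5.164 1.358
v 0.535 -5.165 0.955
v 0.74 -4.926 0.55
v 1.888 -3.218 -0.34
v 2.362 -3.679 -0.298
v 1.318 -3.861 -0.982
v 1.792 -4.322 -0.94
v 1.421 -4.18 -0.41
v 1.772 -3.783 -0.014
v 1.908 -3.757 -1.266
v 2.259 -3.36 -0.87
v 2.374 -4.012 -0.871
v 2.073 -4.274 -0.342
v 1.607 -3.266 -0.938
v 1.306 -3.528 -0.409
f 2 1 4
f 2 4 3
f 4 1 5
f 4 5 3
f 5 1 6
f 5 6 3
f 6 1 7
f 6 7 3
f 7 1 8
f 7 8 3
f 8 1 9
f 8 9 3
f 9 1 10
f 9 10 3
f 10 1 11
f 10 11 3
f 11 1 12
f 11 12 3
f 12 1 13
f 12 13 3
f 13 1 14
f 13 14 3
f 14 1 2
f 14 2 3
f 15 26 20
f 15 20 16
f 15 16 22
f 15 22 25
f 15 25 26
f 16 20 24
f 20 26 19
f 26 25 17
f 25 22 21
f 22 16 23
f 18 24 19
f 18 19 17
f 18 17 21
f 18 21 23
f 18 23 24
f 19 24 20
f 17 19 26
f 21 17 25
f 23 21 22
f 24 23 16



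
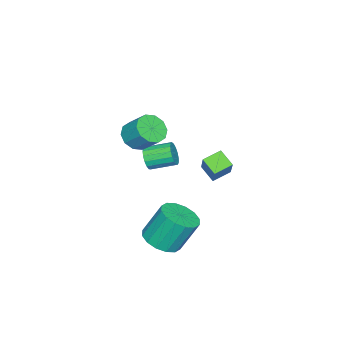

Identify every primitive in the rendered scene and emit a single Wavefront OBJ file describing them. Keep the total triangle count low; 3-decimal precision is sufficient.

v 1.047 -0.599 1.062
v 1.404 -0.044 0.421
v 1.609 0.975 1.417
v 1.253 0.419 2.058
v 0.843 0.049 0.441
v 1.049 1.067 1.438
v 0.36 -0.106 0.699
v 0.566 0.913 1.696
v 0.14 -0.449 1.095
v 0.346 0.57 2.092
v 0.266 -0.85 1.479
v 0.472 0.169 2.475
v 0.691 -1.155 1.703
v 0.896 -0.136 2.699
v 1.251 -1.247 1.682
v 1.457 -0.229 2.679
v 1.734 -1.093 1.424
v 1.94 -0.074 2.421
v 1.954 -0.75 1.028
v 2.16 0.269 2.025
v 1.828 -0.349 0.645
v 2.034 0.67 1.641
v -0.426 -0.801 -1.599
v -0.224 -0.496 -2.231
v -0.792 0.787 -1.792
v -0.994 0.481 -1.161
v -0.545 -0.616 -2.295
v -1.113 0.667 -1.857
v -0.84 -0.779 -2.2
v -1.408 0.504 -1.762
v -1.039 -0.947 -1.968
v -1.607 0.336 -1.529
v -1.098 -1.081 -1.651
v -1.666 0.201 -1.212
v -1.003 -1.152 -1.322
v -1.571 0.131 -0.883
v -0.776 -1.142 -1.057
v -1.344 0.141 -0.618
v -0.469 -1.054 -0.916
v -1.037 0.229 -0.477
v -0.151 -0.908 -0.931
v -0.72 0.375 -0.493
v 0.103 -0.738 -1.1
v -0.465 0.545 -0.661
v 0.236 -0.582 -1.383
v -0.332 0.701 -0.944
v 0.217 -0.477 -1.716
v -0.351 0.806 -1.277
v 0.052 -0.446 -2.022
v -0.517 0.837 -1.583
v 3.707 2.256 -4.073
v 4.752 2.52 -3.905
v 4.257 3.327 -2.098
v 3.213 3.064 -2.267
v 4.528 2.967 -4.166
v 4.034 3.775 -2.359
v 4.085 3.224 -4.403
v 3.59 4.032 -2.596
v 3.541 3.222 -4.551
v 3.046 4.029 -2.744
v 3.041 2.961 -4.571
v 2.546 3.768 -2.764
v 2.72 2.511 -4.458
v 2.225 3.319 -2.651
v 2.663 1.993 -4.242
v 2.168 2.8 -2.435
v 2.886 1.545 -3.981
v 2.392 2.353 -2.174
v 3.33 1.288 -3.744
v 2.835 2.096 -1.937
v 3.874 1.291 -3.596
v 3.379 2.098 -1.789
v 4.374 1.552 -3.576
v 3.879 2.359 -1.769
v 4.695 2.001 -3.689
v 4.2 2.809 -1.882
v -3.669 1.699 -2.762
v -2.598 2.332 -1.313
v -3.338 2.549 -3.377
v -2.268 3.182 -1.928
v -2.812 1.098 -3.132
v -1.742 1.731 -1.683
v -2.482 1.948 -3.747
v -1.411 2.581 -2.298
f 2 1 5
f 2 5 3
f 3 5 6
f 3 6 4
f 5 1 7
f 5 7 6
f 6 7 8
f 6 8 4
f 7 1 9
f 7 9 8
f 8 9 10
f 8 10 4
f 9 1 11
f 9 11 10
f 10 11 12
f 10 12 4
f 11 1 13
f 11 13 12
f 12 13 14
f 12 14 4
f 13 1 15
f 13 15 14
f 14 15 16
f 14 16 4
f 15 1 17
f 15 17 16
f 16 17 18
f 16 18 4
f 17 1 19
f 17 19 18
f 18 19 20
f 18 20 4
f 19 1 21
f 19 21 20
f 20 21 22
f 20 22 4
f 21 1 2
f 21 2 22
f 22 2 3
f 22 3 4
f 24 23 27
f 24 27 25
f 25 27 28
f 25 28 26
f 27 23 29
f 27 29 28
f 28 29 30
f 28 30 26
f 29 23 31
f 29 31 30
f 30 31 32
f 30 32 26
f 31 23 33
f 31 33 32
f 32 33 34
f 32 34 26
f 33 23 35
f 33 35 34
f 34 35 36
f 34 36 26
f 35 23 37
f 35 37 36
f 36 37 38
f 36 38 26
f 37 23 39
f 37 39 38
f 38 39 40
f 38 40 26
f 39 23 41
f 39 41 40
f 40 41 42
f 40 42 26
f 41 23 43
f 41 43 42
f 42 43 44
f 42 44 26
f 43 23 45
f 43 45 44
f 44 45 46
f 44 46 26
f 45 23 47
f 45 47 46
f 46 47 48
f 46 48 26
f 47 23 49
f 47 49 48
f 48 49 50
f 48 50 26
f 49 23 24
f 49 24 50
f 50 24 25
f 50 25 26
f 52 51 55
f 52 55 53
f 53 55 56
f 53 56 54
f 55 51 57
f 55 57 56
f 56 57 58
f 56 58 54
f 57 51 59
f 57 59 58
f 58 59 60
f 58 60 54
f 59 51 61
f 59 61 60
f 60 61 62
f 60 62 54
f 61 51 63
f 61 63 62
f 62 63 64
f 62 64 54
f 63 51 65
f 63 65 64
f 64 65 66
f 64 66 54
f 65 51 67
f 65 67 66
f 66 67 68
f 66 68 54
f 67 51 69
f 67 69 68
f 68 69 70
f 68 70 54
f 69 51 71
f 69 71 70
f 70 71 72
f 70 72 54
f 71 51 73
f 71 73 72
f 72 73 74
f 72 74 54
f 73 51 75
f 73 75 74
f 74 75 76
f 74 76 54
f 75 51 52
f 75 52 76
f 76 52 53
f 76 53 54
f 78 80 77
f 81 78 77
f 77 80 79
f 79 81 77
f 78 84 80
f 82 78 81
f 82 84 78
f 80 84 79
f 83 81 79
f 79 84 83
f 83 82 81
f 84 82 83



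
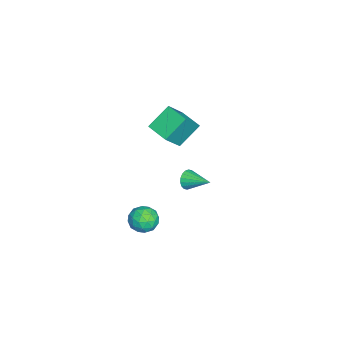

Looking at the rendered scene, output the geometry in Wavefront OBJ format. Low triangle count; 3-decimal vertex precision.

v 3.215 -0.505 1.473
v 3.729 -0.346 0.607
v 3.911 -1.994 1.613
v 4.425 -1.835 0.747
v 4.657 -1.3 1.583
v 4.227 -0.379 1.497
v 3.413 -1.961 0.723
v 2.983 -1.04 0.637
v 3.852 -1.246 0.143
v 4.62 -0.837 0.675
v 3.02 -1.503 1.545
v 3.788 -1.094 2.077
v 3.411 -0.294 1.028
v 4.229 -2.046 1.192
v 4.365 -1.731 1.684
v 4.668 -1.637 1.174
v 3.703 -0.314 1.551
v 4.006 -0.22 1.042
v 4.551 -0.781 1.615
v 3.634 -2.12 1.178
v 3.937 -2.026 0.669
v 2.972 -0.703 1.046
v 3.275 -0.609 0.536
v 3.089 -1.559 0.605
v 3.785 -0.73 0.246
v 4.194 -1.606 0.328
v 3.599 -1.68 0.315
v 3.347 -1.138 0.264
v 4.237 -0.49 0.558
v 4.646 -1.365 0.641
v 4.782 -1.05 1.132
v 4.529 -0.509 1.081
v 4.309 -1.019 0.286
v 2.994 -0.975 1.579
v 3.403 -1.85 1.662
v 3.111 -1.831 1.139
v 2.858 -1.29 1.088
v 3.446 -0.734 1.892
v 3.855 -1.61 1.974
v 4.293 -1.202 1.956
v 4.041 -0.66 1.905
v 3.331 -1.321 1.934
v -0.077 0.926 1.747
v 0.35 0.954 1.143
v 0.657 2.414 2.333
v 0.082 1.122 1.051
v -0.218 1.251 1.097
v -0.489 1.316 1.272
v -0.679 1.304 1.541
v -0.749 1.216 1.85
v -0.687 1.072 2.14
v -0.503 0.898 2.351
v -0.235 0.73 2.443
v 0.064 0.6 2.396
v 0.335 0.536 2.222
v 0.525 0.548 1.953
v 0.596 0.635 1.643
v 0.533 0.78 1.354
v -3.281 -2.075 3.805
v -4.316 -0.961 5.104
v -4.484 -1.366 2.237
v -5.52 -0.252 3.536
v -2.22 -0.808 3.564
v -3.256 0.306 4.863
v -3.424 -0.099 1.996
v -4.459 1.015 3.295
f 1 38 17
f 38 12 41
f 17 41 6
f 38 41 17
f 1 17 13
f 17 6 18
f 13 18 2
f 17 18 13
f 1 13 22
f 13 2 23
f 22 23 8
f 13 23 22
f 1 22 34
f 22 8 37
f 34 37 11
f 22 37 34
f 1 34 38
f 34 11 42
f 38 42 12
f 34 42 38
f 2 18 29
f 18 6 32
f 29 32 10
f 18 32 29
f 6 41 19
f 41 12 40
f 19 40 5
f 41 40 19
f 12 42 39
f 42 11 35
f 39 35 3
f 42 35 39
f 11 37 36
f 37 8 24
f 36 24 7
f 37 24 36
f 8 23 28
f 23 2 25
f 28 25 9
f 23 25 28
f 4 30 16
f 30 10 31
f 16 31 5
f 30 31 16
f 4 16 14
f 16 5 15
f 14 15 3
f 16 15 14
f 4 14 21
f 14 3 20
f 21 20 7
f 14 20 21
f 4 21 26
f 21 7 27
f 26 27 9
f 21 27 26
f 4 26 30
f 26 9 33
f 30 33 10
f 26 33 30
f 5 31 19
f 31 10 32
f 19 32 6
f 31 32 19
f 3 15 39
f 15 5 40
f 39 40 12
f 15 40 39
f 7 20 36
f 20 3 35
f 36 35 11
f 20 35 36
f 9 27 28
f 27 7 24
f 28 24 8
f 27 24 28
f 10 33 29
f 33 9 25
f 29 25 2
f 33 25 29
f 44 43 46
f 44 46 45
f 46 43 47
f 46 47 45
f 47 43 48
f 47 48 45
f 48 43 49
f 48 49 45
f 49 43 50
f 49 50 45
f 50 43 51
f 50 51 45
f 51 43 52
f 51 52 45
f 52 43 53
f 52 53 45
f 53 43 54
f 53 54 45
f 54 43 55
f 54 55 45
f 55 43 56
f 55 56 45
f 56 43 57
f 56 57 45
f 57 43 58
f 57 58 45
f 58 43 44
f 58 44 45
f 60 62 59
f 63 60 59
f 59 62 61
f 61 63 59
f 60 66 62
f 64 60 63
f 64 66 60
f 62 66 61
f 65 63 61
f 61 66 65
f 65 64 63
f 66 64 65



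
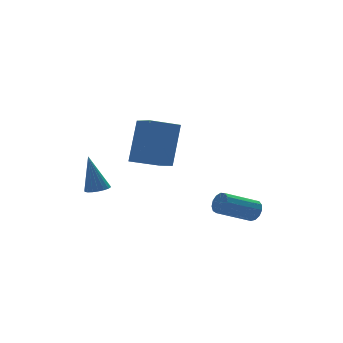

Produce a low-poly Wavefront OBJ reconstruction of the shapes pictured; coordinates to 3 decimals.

v 4.073 -1.461 -2.993
v 4.27 -1.756 -2.586
v 2.725 -1.814 -1.88
v 2.527 -1.519 -2.287
v 4.297 -1.464 -2.502
v 2.752 -1.523 -1.796
v 4.253 -1.172 -2.574
v 2.708 -1.231 -1.868
v 4.152 -0.971 -2.779
v 2.607 -1.03 -2.073
v 4.025 -0.926 -3.052
v 2.48 -0.985 -2.346
v 3.914 -1.05 -3.306
v 2.369 -1.109 -2.6
v 3.853 -1.305 -3.461
v 2.308 -1.364 -2.755
v 3.861 -1.609 -3.467
v 2.316 -1.668 -2.761
v 3.937 -1.866 -3.323
v 2.392 -1.925 -2.617
v 4.056 -1.994 -3.074
v 2.511 -2.053 -2.368
v 4.18 -1.953 -2.799
v 2.635 -2.012 -2.093
v -1.27 -2.593 0.851
v -0.664 -1.997 2.727
v -1.317 -1.436 0.499
v -0.71 -0.841 2.375
v -0.01 -2.659 0.465
v 0.597 -2.064 2.341
v -0.056 -1.503 0.113
v 0.55 -0.907 1.989
v -1.77 0.692 -1.631
v -1.474 0.258 -1.505
v -2.03 1.008 0.071
v -1.311 0.434 -1.512
v -1.238 0.661 -1.543
v -1.27 0.894 -1.592
v -1.401 1.087 -1.647
v -1.606 1.202 -1.7
v -1.842 1.216 -1.739
v -2.065 1.127 -1.756
v -2.229 0.951 -1.749
v -2.302 0.724 -1.718
v -2.269 0.491 -1.67
v -2.138 0.298 -1.614
v -1.934 0.183 -1.561
v -1.697 0.168 -1.522
f 2 1 5
f 2 5 3
f 3 5 6
f 3 6 4
f 5 1 7
f 5 7 6
f 6 7 8
f 6 8 4
f 7 1 9
f 7 9 8
f 8 9 10
f 8 10 4
f 9 1 11
f 9 11 10
f 10 11 12
f 10 12 4
f 11 1 13
f 11 13 12
f 12 13 14
f 12 14 4
f 13 1 15
f 13 15 14
f 14 15 16
f 14 16 4
f 15 1 17
f 15 17 16
f 16 17 18
f 16 18 4
f 17 1 19
f 17 19 18
f 18 19 20
f 18 20 4
f 19 1 21
f 19 21 20
f 20 21 22
f 20 22 4
f 21 1 23
f 21 23 22
f 22 23 24
f 22 24 4
f 23 1 2
f 23 2 24
f 24 2 3
f 24 3 4
f 26 28 25
f 29 26 25
f 25 28 27
f 27 29 25
f 26 32 28
f 30 26 29
f 30 32 26
f 28 32 27
f 31 29 27
f 27 32 31
f 31 30 29
f 32 30 31
f 34 33 36
f 34 36 35
f 36 33 37
f 36 37 35
f 37 33 38
f 37 38 35
f 38 33 39
f 38 39 35
f 39 33 40
f 39 40 35
f 40 33 41
f 40 41 35
f 41 33 42
f 41 42 35
f 42 33 43
f 42 43 35
f 43 33 44
f 43 44 35
f 44 33 45
f 44 45 35
f 45 33 46
f 45 46 35
f 46 33 47
f 46 47 35
f 47 33 48
f 47 48 35
f 48 33 34
f 48 34 35



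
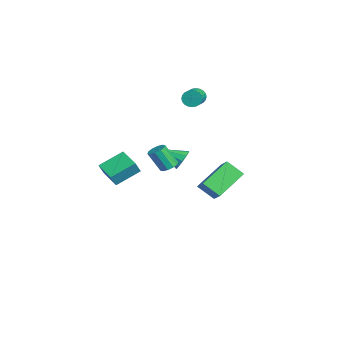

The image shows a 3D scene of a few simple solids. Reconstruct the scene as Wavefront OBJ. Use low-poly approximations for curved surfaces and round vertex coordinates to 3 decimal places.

v -3.526 1.783 2.249
v -3.273 1.937 1.786
v -2.121 1.431 2.247
v -2.374 1.277 2.711
v -3.245 2.111 1.908
v -2.093 1.605 2.37
v -3.261 2.235 2.083
v -2.109 1.729 2.544
v -3.317 2.29 2.282
v -2.165 1.785 2.744
v -3.404 2.268 2.477
v -2.252 1.763 2.939
v -3.51 2.173 2.637
v -2.358 1.667 3.099
v -3.619 2.017 2.738
v -2.467 1.512 3.199
v -3.713 1.826 2.765
v -2.561 1.321 3.226
v -3.779 1.629 2.713
v -2.627 1.123 3.174
v -3.807 1.455 2.59
v -2.655 0.949 3.052
v -3.791 1.331 2.416
v -2.639 0.825 2.877
v -3.735 1.275 2.216
v -2.583 0.77 2.678
v -3.648 1.297 2.021
v -2.496 0.792 2.483
v -3.542 1.393 1.861
v -2.39 0.887 2.323
v -3.433 1.548 1.761
v -2.281 1.043 2.222
v -3.339 1.739 1.734
v -2.187 1.234 2.195
v 2.169 -0.271 0.801
v 2.753 -0.412 1.05
v 1.631 -1.369 1.439
v 2.563 -0.169 1.308
v 2.223 0.035 1.372
v 1.862 0.122 1.218
v 1.619 0.059 0.904
v 1.586 -0.13 0.551
v 1.776 -0.373 0.294
v 2.116 -0.576 0.23
v 2.476 -0.664 0.384
v 2.72 -0.601 0.697
v 3.399 -1.231 1.162
v 3.7 -1.61 1.038
v 3.422 -2.189 2.134
v 3.121 -1.809 2.258
v 3.868 -1.401 1.191
v 3.59 -1.98 2.287
v 3.857 -1.127 1.333
v 3.579 -1.706 2.429
v 3.672 -0.892 1.41
v 3.393 -1.471 2.506
v 3.382 -0.787 1.392
v 3.103 -1.366 2.488
v 3.098 -0.851 1.286
v 2.82 -1.43 2.382
v 2.93 -1.06 1.133
v 2.652 -1.639 2.229
v 2.941 -1.334 0.991
v 2.663 -1.913 2.087
v 3.127 -1.569 0.914
v 2.848 -2.148 2.01
v 3.417 -1.674 0.932
v 3.138 -2.253 2.028
v 1.041 -4.024 -0.271
v 0.756 -2.724 0.399
v 2.134 -3.63 -0.571
v 1.849 -2.33 0.1
v 1.371 -4.35 0.5
v 1.086 -3.05 1.171
v 2.464 -3.956 0.201
v 2.179 -2.656 0.871
v -3.176 1.778 -4.397
v -4.08 3.31 -3.42
v -2.638 2.574 -5.148
v -3.542 4.107 -4.171
v -2.218 1.853 -3.629
v -3.122 3.386 -2.652
v -1.68 2.65 -4.38
v -2.584 4.182 -3.403
f 2 1 5
f 2 5 3
f 3 5 6
f 3 6 4
f 5 1 7
f 5 7 6
f 6 7 8
f 6 8 4
f 7 1 9
f 7 9 8
f 8 9 10
f 8 10 4
f 9 1 11
f 9 11 10
f 10 11 12
f 10 12 4
f 11 1 13
f 11 13 12
f 12 13 14
f 12 14 4
f 13 1 15
f 13 15 14
f 14 15 16
f 14 16 4
f 15 1 17
f 15 17 16
f 16 17 18
f 16 18 4
f 17 1 19
f 17 19 18
f 18 19 20
f 18 20 4
f 19 1 21
f 19 21 20
f 20 21 22
f 20 22 4
f 21 1 23
f 21 23 22
f 22 23 24
f 22 24 4
f 23 1 25
f 23 25 24
f 24 25 26
f 24 26 4
f 25 1 27
f 25 27 26
f 26 27 28
f 26 28 4
f 27 1 29
f 27 29 28
f 28 29 30
f 28 30 4
f 29 1 31
f 29 31 30
f 30 31 32
f 30 32 4
f 31 1 33
f 31 33 32
f 32 33 34
f 32 34 4
f 33 1 2
f 33 2 34
f 34 2 3
f 34 3 4
f 36 35 38
f 36 38 37
f 38 35 39
f 38 39 37
f 39 35 40
f 39 40 37
f 40 35 41
f 40 41 37
f 41 35 42
f 41 42 37
f 42 35 43
f 42 43 37
f 43 35 44
f 43 44 37
f 44 35 45
f 44 45 37
f 45 35 46
f 45 46 37
f 46 35 36
f 46 36 37
f 48 47 51
f 48 51 49
f 49 51 52
f 49 52 50
f 51 47 53
f 51 53 52
f 52 53 54
f 52 54 50
f 53 47 55
f 53 55 54
f 54 55 56
f 54 56 50
f 55 47 57
f 55 57 56
f 56 57 58
f 56 58 50
f 57 47 59
f 57 59 58
f 58 59 60
f 58 60 50
f 59 47 61
f 59 61 60
f 60 61 62
f 60 62 50
f 61 47 63
f 61 63 62
f 62 63 64
f 62 64 50
f 63 47 65
f 63 65 64
f 64 65 66
f 64 66 50
f 65 47 67
f 65 67 66
f 66 67 68
f 66 68 50
f 67 47 48
f 67 48 68
f 68 48 49
f 68 49 50
f 70 72 69
f 73 70 69
f 69 72 71
f 71 73 69
f 70 76 72
f 74 70 73
f 74 76 70
f 72 76 71
f 75 73 71
f 71 76 75
f 75 74 73
f 76 74 75
f 78 80 77
f 81 78 77
f 77 80 79
f 79 81 77
f 78 84 80
f 82 78 81
f 82 84 78
f 80 84 79
f 83 81 79
f 79 84 83
f 83 82 81
f 84 82 83



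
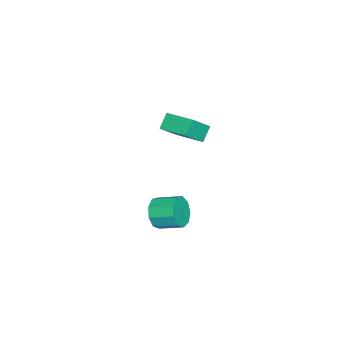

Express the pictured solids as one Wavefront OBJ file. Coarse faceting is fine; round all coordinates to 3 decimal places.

v 2.803 -1.096 1.652
v 3.306 -0.813 0.848
v 3.339 0.538 1.343
v 2.837 0.256 2.148
v 2.64 -0.756 0.737
v 2.674 0.595 1.232
v 2.051 -0.858 1.054
v 2.084 0.494 1.55
v 1.814 -1.071 1.652
v 1.847 0.28 2.147
v 2.039 -1.296 2.249
v 2.073 0.056 2.745
v 2.623 -1.427 2.568
v 2.656 -0.075 3.063
v 3.29 -1.403 2.458
v 3.324 -0.051 2.953
v 3.73 -1.235 1.971
v 3.764 0.116 2.466
v 3.736 -1.003 1.335
v 3.77 0.349 1.83
v -4.47 -2.374 2.315
v -5.236 -2.215 3.117
v -3.808 -0.638 2.604
v -4.575 -0.479 3.405
v -3.345 -3.001 3.515
v -4.112 -2.842 4.316
v -2.684 -1.265 3.803
v -3.45 -1.106 4.605
f 2 1 5
f 2 5 3
f 3 5 6
f 3 6 4
f 5 1 7
f 5 7 6
f 6 7 8
f 6 8 4
f 7 1 9
f 7 9 8
f 8 9 10
f 8 10 4
f 9 1 11
f 9 11 10
f 10 11 12
f 10 12 4
f 11 1 13
f 11 13 12
f 12 13 14
f 12 14 4
f 13 1 15
f 13 15 14
f 14 15 16
f 14 16 4
f 15 1 17
f 15 17 16
f 16 17 18
f 16 18 4
f 17 1 19
f 17 19 18
f 18 19 20
f 18 20 4
f 19 1 2
f 19 2 20
f 20 2 3
f 20 3 4
f 22 24 21
f 25 22 21
f 21 24 23
f 23 25 21
f 22 28 24
f 26 22 25
f 26 28 22
f 24 28 23
f 27 25 23
f 23 28 27
f 27 26 25
f 28 26 27



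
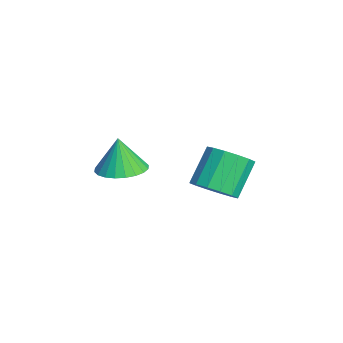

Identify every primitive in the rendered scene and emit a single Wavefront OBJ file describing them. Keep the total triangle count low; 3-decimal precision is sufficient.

v 4.02 -3.558 1.37
v 5.003 -3.097 1.543
v 3.78 -3.662 3.01
v 4.75 -2.751 1.529
v 4.386 -2.527 1.49
v 3.966 -2.461 1.433
v 3.554 -2.561 1.366
v 3.213 -2.813 1.3
v 2.995 -3.179 1.245
v 2.933 -3.602 1.209
v 3.036 -4.018 1.197
v 3.289 -4.365 1.212
v 3.654 -4.588 1.251
v 4.074 -4.655 1.308
v 4.486 -4.554 1.375
v 4.827 -4.302 1.441
v 5.045 -3.936 1.496
v 5.107 -3.513 1.532
v 3.219 0.315 -0.833
v 4.163 0.435 -0.282
v 3.185 1.304 1.204
v 2.241 1.185 0.653
v 4.113 0.909 -0.592
v 3.135 1.779 0.894
v 3.823 1.225 -0.968
v 2.845 2.094 0.518
v 3.371 1.296 -1.307
v 2.393 2.166 0.179
v 2.879 1.105 -1.519
v 1.901 1.975 -0.033
v 2.477 0.702 -1.547
v 1.5 1.572 -0.061
v 2.275 0.196 -1.384
v 1.297 1.065 0.102
v 2.325 -0.279 -1.074
v 1.347 0.591 0.412
v 2.615 -0.594 -0.698
v 1.637 0.275 0.788
v 3.067 -0.666 -0.359
v 2.089 0.204 1.127
v 3.559 -0.475 -0.147
v 2.581 0.395 1.339
v 3.96 -0.072 -0.119
v 2.983 0.798 1.367
f 2 1 4
f 2 4 3
f 4 1 5
f 4 5 3
f 5 1 6
f 5 6 3
f 6 1 7
f 6 7 3
f 7 1 8
f 7 8 3
f 8 1 9
f 8 9 3
f 9 1 10
f 9 10 3
f 10 1 11
f 10 11 3
f 11 1 12
f 11 12 3
f 12 1 13
f 12 13 3
f 13 1 14
f 13 14 3
f 14 1 15
f 14 15 3
f 15 1 16
f 15 16 3
f 16 1 17
f 16 17 3
f 17 1 18
f 17 18 3
f 18 1 2
f 18 2 3
f 20 19 23
f 20 23 21
f 21 23 24
f 21 24 22
f 23 19 25
f 23 25 24
f 24 25 26
f 24 26 22
f 25 19 27
f 25 27 26
f 26 27 28
f 26 28 22
f 27 19 29
f 27 29 28
f 28 29 30
f 28 30 22
f 29 19 31
f 29 31 30
f 30 31 32
f 30 32 22
f 31 19 33
f 31 33 32
f 32 33 34
f 32 34 22
f 33 19 35
f 33 35 34
f 34 35 36
f 34 36 22
f 35 19 37
f 35 37 36
f 36 37 38
f 36 38 22
f 37 19 39
f 37 39 38
f 38 39 40
f 38 40 22
f 39 19 41
f 39 41 40
f 40 41 42
f 40 42 22
f 41 19 43
f 41 43 42
f 42 43 44
f 42 44 22
f 43 19 20
f 43 20 44
f 44 20 21
f 44 21 22



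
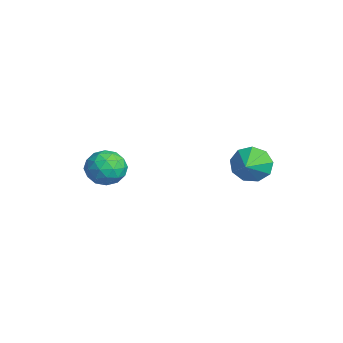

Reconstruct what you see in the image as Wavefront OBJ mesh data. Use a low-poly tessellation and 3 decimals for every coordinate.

v -2.571 -2.841 2.038
v -1.644 -2.986 1.38
v -2.856 -4.674 2.04
v -1.929 -4.819 1.382
v -1.812 -4.477 2.47
v -1.636 -3.345 2.469
v -2.864 -4.315 0.951
v -2.688 -3.183 0.95
v -1.825 -3.897 0.709
v -1.175 -3.997 1.647
v -3.325 -3.663 1.773
v -2.675 -3.763 2.711
v -2.082 -2.753 1.709
v -2.418 -4.907 1.711
v -2.349 -4.706 2.35
v -1.804 -4.792 1.964
v -2.078 -2.964 2.349
v -1.533 -3.049 1.962
v -1.632 -3.925 2.603
v -2.967 -4.611 1.458
v -2.422 -4.696 1.071
v -2.696 -2.868 1.456
v -2.151 -2.954 1.07
v -2.868 -3.735 0.817
v -1.644 -3.373 0.928
v -1.811 -4.451 0.929
v -2.361 -4.155 0.675
v -2.257 -3.489 0.675
v -1.262 -3.432 1.48
v -1.429 -4.51 1.48
v -1.361 -4.309 2.12
v -1.257 -3.643 2.119
v -1.368 -3.968 1.085
v -3.071 -3.15 1.94
v -3.238 -4.228 1.94
v -3.243 -4.017 1.301
v -3.139 -3.351 1.3
v -2.689 -3.209 2.491
v -2.856 -4.287 2.492
v -2.243 -4.171 2.745
v -2.139 -3.505 2.745
v -3.132 -3.692 2.335
v 2.468 2.236 3.71
v 2.99 2.428 2.808
v 3.632 1.604 4.25
v 3.078 2.982 3.268
v 2.88 3.186 3.935
v 2.489 2.946 4.497
v 2.089 2.374 4.691
v 1.866 1.737 4.426
v 1.924 1.333 3.826
v 2.237 1.352 3.172
v 2.658 1.785 2.77
f 1 38 17
f 38 12 41
f 17 41 6
f 38 41 17
f 1 17 13
f 17 6 18
f 13 18 2
f 17 18 13
f 1 13 22
f 13 2 23
f 22 23 8
f 13 23 22
f 1 22 34
f 22 8 37
f 34 37 11
f 22 37 34
f 1 34 38
f 34 11 42
f 38 42 12
f 34 42 38
f 2 18 29
f 18 6 32
f 29 32 10
f 18 32 29
f 6 41 19
f 41 12 40
f 19 40 5
f 41 40 19
f 12 42 39
f 42 11 35
f 39 35 3
f 42 35 39
f 11 37 36
f 37 8 24
f 36 24 7
f 37 24 36
f 8 23 28
f 23 2 25
f 28 25 9
f 23 25 28
f 4 30 16
f 30 10 31
f 16 31 5
f 30 31 16
f 4 16 14
f 16 5 15
f 14 15 3
f 16 15 14
f 4 14 21
f 14 3 20
f 21 20 7
f 14 20 21
f 4 21 26
f 21 7 27
f 26 27 9
f 21 27 26
f 4 26 30
f 26 9 33
f 30 33 10
f 26 33 30
f 5 31 19
f 31 10 32
f 19 32 6
f 31 32 19
f 3 15 39
f 15 5 40
f 39 40 12
f 15 40 39
f 7 20 36
f 20 3 35
f 36 35 11
f 20 35 36
f 9 27 28
f 27 7 24
f 28 24 8
f 27 24 28
f 10 33 29
f 33 9 25
f 29 25 2
f 33 25 29
f 44 43 46
f 44 46 45
f 46 43 47
f 46 47 45
f 47 43 48
f 47 48 45
f 48 43 49
f 48 49 45
f 49 43 50
f 49 50 45
f 50 43 51
f 50 51 45
f 51 43 52
f 51 52 45
f 52 43 53
f 52 53 45
f 53 43 44
f 53 44 45



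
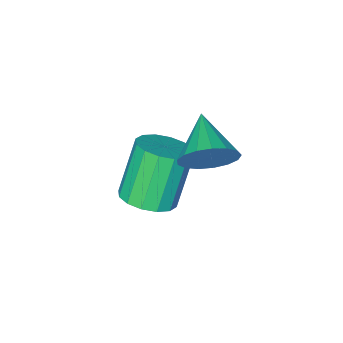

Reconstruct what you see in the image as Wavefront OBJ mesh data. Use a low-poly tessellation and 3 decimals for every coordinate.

v -3.381 3.9 1.832
v -2.877 3.972 2.587
v -4.119 2.62 2.448
v -3.228 4.215 2.672
v -3.614 4.386 2.565
v -3.947 4.446 2.29
v -4.15 4.381 1.911
v -4.177 4.205 1.513
v -4.021 3.959 1.189
v -3.72 3.7 1.012
v -3.34 3.487 1.023
v -2.97 3.368 1.219
v -2.694 3.371 1.556
v -2.576 3.495 1.956
v -2.642 3.712 2.328
v -2.9 1.664 -1.739
v -2.376 0.946 -1.598
v -3.237 0.677 0.221
v -3.76 1.396 0.079
v -2.134 1.307 -1.43
v -2.995 1.038 0.389
v -2.097 1.763 -1.345
v -2.957 1.495 0.474
v -2.275 2.193 -1.366
v -3.135 1.925 0.453
v -2.62 2.482 -1.487
v -3.481 2.213 0.332
v -3.041 2.551 -1.675
v -3.901 2.282 0.144
v -3.423 2.383 -1.881
v -4.284 2.114 -0.062
v -3.665 2.022 -2.049
v -4.526 1.753 -0.23
v -3.703 1.565 -2.134
v -4.563 1.297 -0.315
v -3.525 1.135 -2.113
v -4.385 0.867 -0.294
v -3.179 0.847 -1.992
v -4.04 0.578 -0.173
v -2.759 0.778 -1.804
v -3.619 0.509 0.015
f 2 1 4
f 2 4 3
f 4 1 5
f 4 5 3
f 5 1 6
f 5 6 3
f 6 1 7
f 6 7 3
f 7 1 8
f 7 8 3
f 8 1 9
f 8 9 3
f 9 1 10
f 9 10 3
f 10 1 11
f 10 11 3
f 11 1 12
f 11 12 3
f 12 1 13
f 12 13 3
f 13 1 14
f 13 14 3
f 14 1 15
f 14 15 3
f 15 1 2
f 15 2 3
f 17 16 20
f 17 20 18
f 18 20 21
f 18 21 19
f 20 16 22
f 20 22 21
f 21 22 23
f 21 23 19
f 22 16 24
f 22 24 23
f 23 24 25
f 23 25 19
f 24 16 26
f 24 26 25
f 25 26 27
f 25 27 19
f 26 16 28
f 26 28 27
f 27 28 29
f 27 29 19
f 28 16 30
f 28 30 29
f 29 30 31
f 29 31 19
f 30 16 32
f 30 32 31
f 31 32 33
f 31 33 19
f 32 16 34
f 32 34 33
f 33 34 35
f 33 35 19
f 34 16 36
f 34 36 35
f 35 36 37
f 35 37 19
f 36 16 38
f 36 38 37
f 37 38 39
f 37 39 19
f 38 16 40
f 38 40 39
f 39 40 41
f 39 41 19
f 40 16 17
f 40 17 41
f 41 17 18
f 41 18 19



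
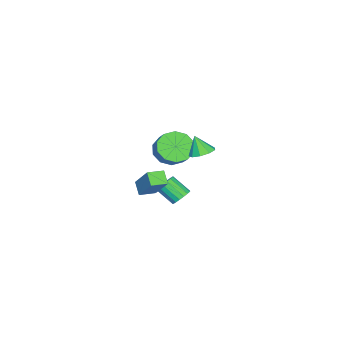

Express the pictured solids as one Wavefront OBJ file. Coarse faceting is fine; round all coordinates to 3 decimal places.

v 1.258 1.096 1.951
v 1.944 0.891 1.875
v 1.242 0.644 3.009
v 1.925 1.343 2.068
v 1.593 1.68 2.207
v 1.105 1.744 2.226
v 0.689 1.504 2.117
v 0.539 1.074 1.93
v 0.726 0.654 1.754
v 1.162 0.441 1.669
v 1.643 0.534 1.717
v -4.072 -3.673 -1.698
v -3.51 -3.322 -2.539
v -2.807 -2.636 -1.782
v -3.368 -2.987 -0.942
v -4.016 -2.907 -2.444
v -3.313 -2.221 -1.687
v -4.544 -2.785 -2.064
v -3.841 -2.099 -1.307
v -4.891 -3.002 -1.545
v -4.188 -2.317 -0.788
v -4.925 -3.476 -1.084
v -4.222 -2.79 -0.327
v -4.633 -4.024 -0.858
v -3.93 -3.338 -0.101
v -4.127 -4.439 -0.953
v -3.424 -3.753 -0.196
v -3.599 -4.561 -1.333
v -2.896 -3.875 -0.576
v -3.252 -4.343 -1.852
v -2.549 -3.658 -1.095
v -3.218 -3.87 -2.313
v -2.515 -3.184 -1.556
v 2.591 -2.038 -0.42
v 3.403 -0.866 1.011
v 1.881 -1.472 -0.48
v 2.693 -0.301 0.952
v 3.007 -1.579 -1.032
v 3.819 -0.408 0.4
v 2.297 -1.014 -1.091
v 3.109 0.158 0.34
v -2.01 -1.882 -3.913
v -1.437 -1.675 -3.715
v -1.378 -2.692 -2.829
v -1.95 -2.898 -3.027
v -1.635 -1.528 -3.533
v -1.576 -2.545 -2.647
v -1.919 -1.462 -3.438
v -1.859 -2.479 -2.552
v -2.224 -1.492 -3.452
v -2.164 -2.509 -2.566
v -2.479 -1.612 -3.572
v -2.419 -2.629 -2.686
v -2.627 -1.793 -3.769
v -2.567 -2.81 -2.883
v -2.634 -1.994 -4
v -2.574 -3.011 -3.114
v -2.498 -2.17 -4.211
v -2.438 -3.187 -3.325
v -2.249 -2.279 -4.353
v -2.19 -3.296 -3.467
v -1.947 -2.298 -4.395
v -1.887 -3.315 -3.509
v -1.658 -2.221 -4.326
v -1.598 -3.238 -3.44
v -1.45 -2.066 -4.163
v -1.391 -3.083 -3.277
v -1.371 -1.869 -3.942
v -1.311 -2.886 -3.056
f 2 1 4
f 2 4 3
f 4 1 5
f 4 5 3
f 5 1 6
f 5 6 3
f 6 1 7
f 6 7 3
f 7 1 8
f 7 8 3
f 8 1 9
f 8 9 3
f 9 1 10
f 9 10 3
f 10 1 11
f 10 11 3
f 11 1 2
f 11 2 3
f 13 12 16
f 13 16 14
f 14 16 17
f 14 17 15
f 16 12 18
f 16 18 17
f 17 18 19
f 17 19 15
f 18 12 20
f 18 20 19
f 19 20 21
f 19 21 15
f 20 12 22
f 20 22 21
f 21 22 23
f 21 23 15
f 22 12 24
f 22 24 23
f 23 24 25
f 23 25 15
f 24 12 26
f 24 26 25
f 25 26 27
f 25 27 15
f 26 12 28
f 26 28 27
f 27 28 29
f 27 29 15
f 28 12 30
f 28 30 29
f 29 30 31
f 29 31 15
f 30 12 32
f 30 32 31
f 31 32 33
f 31 33 15
f 32 12 13
f 32 13 33
f 33 13 14
f 33 14 15
f 35 37 34
f 38 35 34
f 34 37 36
f 36 38 34
f 35 41 37
f 39 35 38
f 39 41 35
f 37 41 36
f 40 38 36
f 36 41 40
f 40 39 38
f 41 39 40
f 43 42 46
f 43 46 44
f 44 46 47
f 44 47 45
f 46 42 48
f 46 48 47
f 47 48 49
f 47 49 45
f 48 42 50
f 48 50 49
f 49 50 51
f 49 51 45
f 50 42 52
f 50 52 51
f 51 52 53
f 51 53 45
f 52 42 54
f 52 54 53
f 53 54 55
f 53 55 45
f 54 42 56
f 54 56 55
f 55 56 57
f 55 57 45
f 56 42 58
f 56 58 57
f 57 58 59
f 57 59 45
f 58 42 60
f 58 60 59
f 59 60 61
f 59 61 45
f 60 42 62
f 60 62 61
f 61 62 63
f 61 63 45
f 62 42 64
f 62 64 63
f 63 64 65
f 63 65 45
f 64 42 66
f 64 66 65
f 65 66 67
f 65 67 45
f 66 42 68
f 66 68 67
f 67 68 69
f 67 69 45
f 68 42 43
f 68 43 69
f 69 43 44
f 69 44 45

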